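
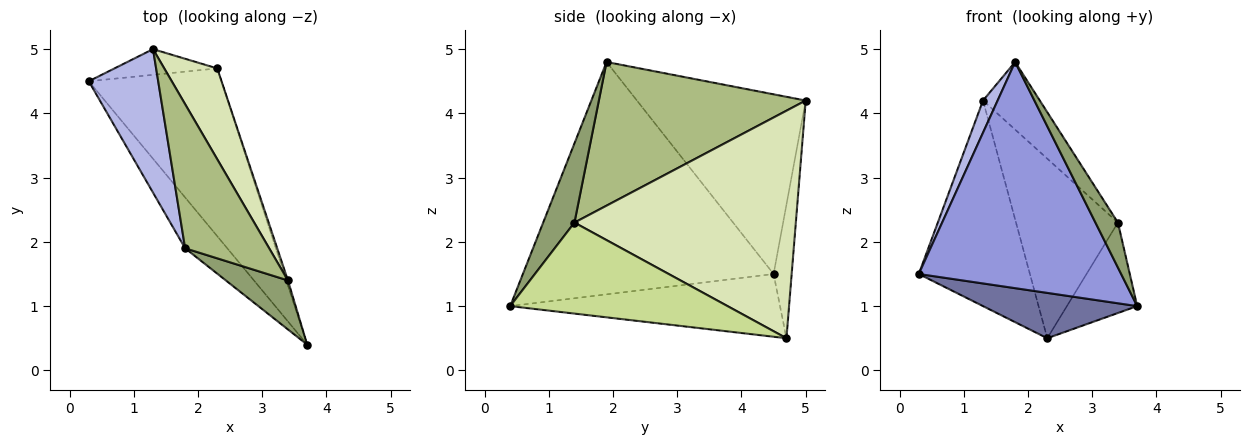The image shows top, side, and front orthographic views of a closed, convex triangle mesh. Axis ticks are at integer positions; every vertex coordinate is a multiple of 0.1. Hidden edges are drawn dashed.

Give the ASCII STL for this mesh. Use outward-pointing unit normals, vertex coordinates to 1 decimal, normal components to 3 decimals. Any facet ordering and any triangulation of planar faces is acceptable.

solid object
 facet normal -0.415 -0.237 -0.878
  outer loop
   vertex 2.3 4.7 0.5
   vertex 3.7 0.4 1.0
   vertex 0.3 4.5 1.5
  endloop
 endfacet
 facet normal -0.159 0.980 -0.122
  outer loop
   vertex 1.3 5.0 4.2
   vertex 2.3 4.7 0.5
   vertex 0.3 4.5 1.5
  endloop
 endfacet
 facet normal -0.771 -0.622 -0.140
  outer loop
   vertex 1.8 1.9 4.8
   vertex 0.3 4.5 1.5
   vertex 3.7 0.4 1.0
  endloop
 endfacet
 facet normal -0.930 -0.080 0.359
  outer loop
   vertex 1.8 1.9 4.8
   vertex 1.3 5.0 4.2
   vertex 0.3 4.5 1.5
  endloop
 endfacet
 facet normal 0.685 -0.492 0.537
  outer loop
   vertex 3.4 1.4 2.3
   vertex 1.8 1.9 4.8
   vertex 3.7 0.4 1.0
  endloop
 endfacet
 facet normal 0.840 0.231 0.491
  outer loop
   vertex 3.4 1.4 2.3
   vertex 1.3 5.0 4.2
   vertex 1.8 1.9 4.8
  endloop
 endfacet
 facet normal 0.951 0.308 -0.017
  outer loop
   vertex 3.4 1.4 2.3
   vertex 3.7 0.4 1.0
   vertex 2.3 4.7 0.5
  endloop
 endfacet
 facet normal 0.889 0.409 0.207
  outer loop
   vertex 3.4 1.4 2.3
   vertex 2.3 4.7 0.5
   vertex 1.3 5.0 4.2
  endloop
 endfacet
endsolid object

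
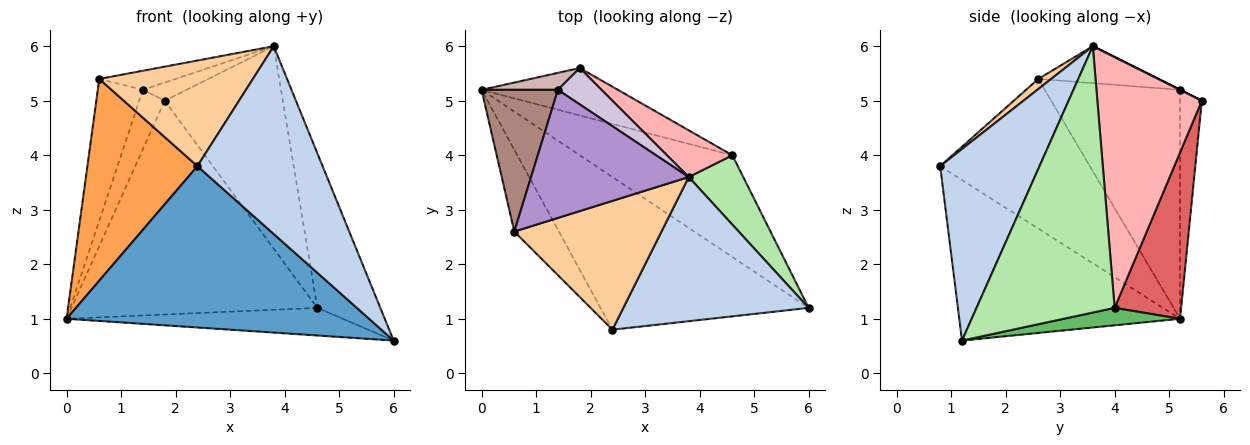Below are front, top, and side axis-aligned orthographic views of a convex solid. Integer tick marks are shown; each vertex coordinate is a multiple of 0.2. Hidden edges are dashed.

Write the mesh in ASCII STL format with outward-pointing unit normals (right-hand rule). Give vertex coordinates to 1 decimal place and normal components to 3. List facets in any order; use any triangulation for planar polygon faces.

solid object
 facet normal -0.468 -0.642 -0.607
  outer loop
   vertex 2.4 0.8 3.8
   vertex 0.0 5.2 1.0
   vertex 6.0 1.2 0.6
  endloop
 endfacet
 facet normal 0.533 -0.671 0.515
  outer loop
   vertex 3.8 3.6 6.0
   vertex 2.4 0.8 3.8
   vertex 6.0 1.2 0.6
  endloop
 endfacet
 facet normal -0.783 -0.576 -0.233
  outer loop
   vertex 0.6 2.6 5.4
   vertex 0.0 5.2 1.0
   vertex 2.4 0.8 3.8
  endloop
 endfacet
 facet normal 0.053 -0.633 0.772
  outer loop
   vertex 0.6 2.6 5.4
   vertex 2.4 0.8 3.8
   vertex 3.8 3.6 6.0
  endloop
 endfacet
 facet normal 0.110 0.260 -0.959
  outer loop
   vertex 4.6 4.0 1.2
   vertex 6.0 1.2 0.6
   vertex 0.0 5.2 1.0
  endloop
 endfacet
 facet normal 0.894 0.408 0.183
  outer loop
   vertex 4.6 4.0 1.2
   vertex 3.8 3.6 6.0
   vertex 6.0 1.2 0.6
  endloop
 endfacet
 facet normal 0.255 0.944 -0.209
  outer loop
   vertex 1.8 5.6 5.0
   vertex 4.6 4.0 1.2
   vertex 0.0 5.2 1.0
  endloop
 endfacet
 facet normal 0.653 0.738 0.170
  outer loop
   vertex 1.8 5.6 5.0
   vertex 3.8 3.6 6.0
   vertex 4.6 4.0 1.2
  endloop
 endfacet
 facet normal -0.226 0.144 0.964
  outer loop
   vertex 1.4 5.2 5.2
   vertex 0.6 2.6 5.4
   vertex 3.8 3.6 6.0
  endloop
 endfacet
 facet normal 0.000 0.447 0.894
  outer loop
   vertex 1.4 5.2 5.2
   vertex 3.8 3.6 6.0
   vertex 1.8 5.6 5.0
  endloop
 endfacet
 facet normal -0.905 0.302 0.302
  outer loop
   vertex 1.4 5.2 5.2
   vertex 0.0 5.2 1.0
   vertex 0.6 2.6 5.4
  endloop
 endfacet
 facet normal -0.636 0.742 0.212
  outer loop
   vertex 1.4 5.2 5.2
   vertex 1.8 5.6 5.0
   vertex 0.0 5.2 1.0
  endloop
 endfacet
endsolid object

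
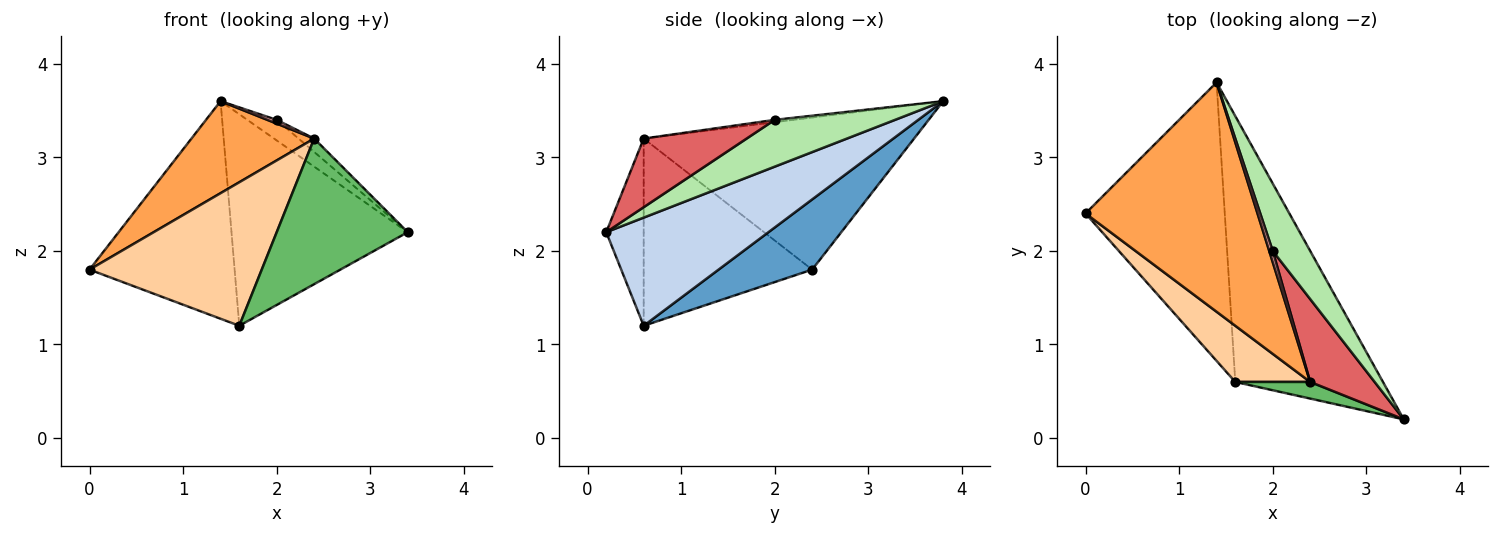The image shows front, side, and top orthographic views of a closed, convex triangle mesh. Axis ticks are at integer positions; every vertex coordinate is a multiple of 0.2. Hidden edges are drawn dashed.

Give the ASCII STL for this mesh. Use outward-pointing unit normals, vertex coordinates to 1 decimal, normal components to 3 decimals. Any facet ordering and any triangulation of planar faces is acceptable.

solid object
 facet normal 0.369 0.572 -0.732
  outer loop
   vertex 1.6 0.6 1.2
   vertex 0.0 2.4 1.8
   vertex 1.4 3.8 3.6
  endloop
 endfacet
 facet normal 0.497 0.540 -0.679
  outer loop
   vertex 1.6 0.6 1.2
   vertex 1.4 3.8 3.6
   vertex 3.4 0.2 2.2
  endloop
 endfacet
 facet normal -0.634 -0.288 0.717
  outer loop
   vertex 2.4 0.6 3.2
   vertex 1.4 3.8 3.6
   vertex 0.0 2.4 1.8
  endloop
 endfacet
 facet normal -0.673 -0.688 0.269
  outer loop
   vertex 2.4 0.6 3.2
   vertex 0.0 2.4 1.8
   vertex 1.6 0.6 1.2
  endloop
 endfacet
 facet normal -0.273 -0.956 0.109
  outer loop
   vertex 2.4 0.6 3.2
   vertex 1.6 0.6 1.2
   vertex 3.4 0.2 2.2
  endloop
 endfacet
 facet normal 0.767 0.187 0.614
  outer loop
   vertex 2.0 2.0 3.4
   vertex 3.4 0.2 2.2
   vertex 1.4 3.8 3.6
  endloop
 endfacet
 facet normal 0.724 0.110 0.681
  outer loop
   vertex 2.0 2.0 3.4
   vertex 2.4 0.6 3.2
   vertex 3.4 0.2 2.2
  endloop
 endfacet
 facet normal -0.535 -0.267 0.802
  outer loop
   vertex 2.0 2.0 3.4
   vertex 1.4 3.8 3.6
   vertex 2.4 0.6 3.2
  endloop
 endfacet
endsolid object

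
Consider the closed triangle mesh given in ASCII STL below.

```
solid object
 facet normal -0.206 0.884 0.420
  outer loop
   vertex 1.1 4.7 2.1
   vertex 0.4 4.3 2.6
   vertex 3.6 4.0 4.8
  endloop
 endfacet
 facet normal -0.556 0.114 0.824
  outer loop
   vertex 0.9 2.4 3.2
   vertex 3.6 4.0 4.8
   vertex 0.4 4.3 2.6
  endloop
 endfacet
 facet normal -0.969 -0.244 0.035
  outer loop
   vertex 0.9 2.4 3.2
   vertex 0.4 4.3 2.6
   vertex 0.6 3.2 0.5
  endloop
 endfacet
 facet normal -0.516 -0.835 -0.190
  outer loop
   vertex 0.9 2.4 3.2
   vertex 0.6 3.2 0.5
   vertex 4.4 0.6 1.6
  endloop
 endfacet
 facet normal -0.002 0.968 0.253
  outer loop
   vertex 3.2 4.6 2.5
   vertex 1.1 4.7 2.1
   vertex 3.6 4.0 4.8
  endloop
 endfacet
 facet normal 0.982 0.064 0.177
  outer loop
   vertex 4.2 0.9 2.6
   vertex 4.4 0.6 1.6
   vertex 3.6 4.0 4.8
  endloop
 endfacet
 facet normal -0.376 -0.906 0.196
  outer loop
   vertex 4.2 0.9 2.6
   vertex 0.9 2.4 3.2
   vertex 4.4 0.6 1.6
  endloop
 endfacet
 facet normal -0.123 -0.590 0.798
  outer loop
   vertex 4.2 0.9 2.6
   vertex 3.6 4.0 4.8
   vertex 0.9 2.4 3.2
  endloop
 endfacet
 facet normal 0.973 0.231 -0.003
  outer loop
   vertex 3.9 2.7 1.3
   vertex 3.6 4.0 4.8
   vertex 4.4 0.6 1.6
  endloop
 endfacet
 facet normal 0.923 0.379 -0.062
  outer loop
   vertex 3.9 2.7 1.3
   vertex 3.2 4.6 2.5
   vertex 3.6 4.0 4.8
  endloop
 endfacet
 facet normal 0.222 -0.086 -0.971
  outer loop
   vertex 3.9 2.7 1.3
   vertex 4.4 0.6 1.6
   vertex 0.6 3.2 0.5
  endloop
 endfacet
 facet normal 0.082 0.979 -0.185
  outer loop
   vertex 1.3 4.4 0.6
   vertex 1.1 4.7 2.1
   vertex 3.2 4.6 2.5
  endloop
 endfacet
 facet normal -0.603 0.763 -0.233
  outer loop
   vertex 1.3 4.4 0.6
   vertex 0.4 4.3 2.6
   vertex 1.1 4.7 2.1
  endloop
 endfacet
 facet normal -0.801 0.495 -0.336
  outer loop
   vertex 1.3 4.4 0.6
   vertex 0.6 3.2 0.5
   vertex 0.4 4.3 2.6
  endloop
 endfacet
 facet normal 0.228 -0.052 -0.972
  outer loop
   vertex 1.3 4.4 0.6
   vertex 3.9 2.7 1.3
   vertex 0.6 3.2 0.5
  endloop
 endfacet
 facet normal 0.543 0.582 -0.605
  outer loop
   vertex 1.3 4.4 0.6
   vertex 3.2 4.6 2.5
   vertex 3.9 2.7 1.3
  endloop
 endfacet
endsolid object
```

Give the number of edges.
24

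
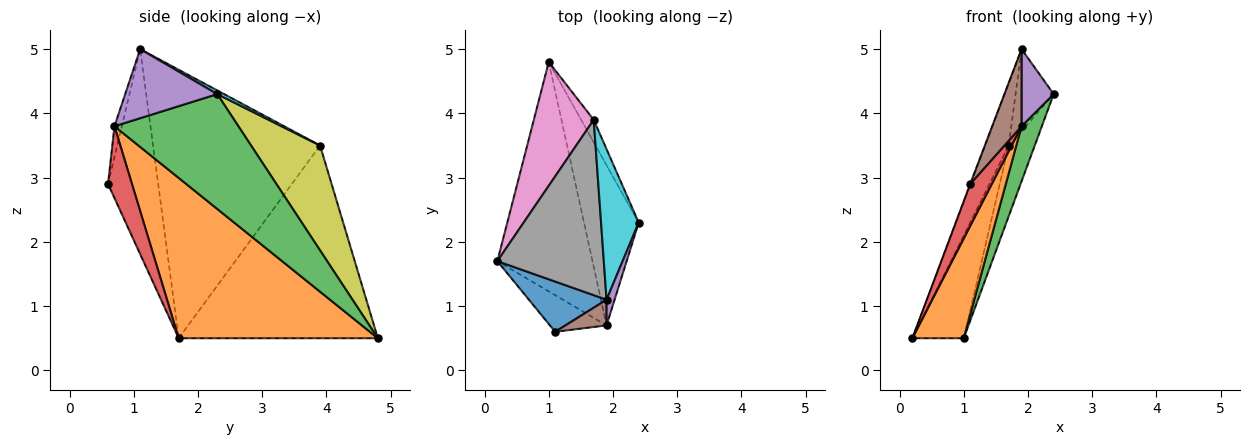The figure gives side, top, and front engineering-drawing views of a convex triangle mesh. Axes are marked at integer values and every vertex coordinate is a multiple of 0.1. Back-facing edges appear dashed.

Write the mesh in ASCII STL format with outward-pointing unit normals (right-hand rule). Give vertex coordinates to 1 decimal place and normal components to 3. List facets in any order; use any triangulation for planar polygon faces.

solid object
 facet normal -0.935 0.008 0.354
  outer loop
   vertex 1.1 0.6 2.9
   vertex 1.9 1.1 5.0
   vertex 0.2 1.7 0.5
  endloop
 endfacet
 facet normal 0.840 -0.217 -0.498
  outer loop
   vertex 1.9 0.7 3.8
   vertex 0.2 1.7 0.5
   vertex 1.0 4.8 0.5
  endloop
 endfacet
 facet normal 0.893 -0.146 -0.425
  outer loop
   vertex 1.9 0.7 3.8
   vertex 1.0 4.8 0.5
   vertex 2.4 2.3 4.3
  endloop
 endfacet
 facet normal 0.641 -0.578 -0.505
  outer loop
   vertex 1.9 0.7 3.8
   vertex 1.1 0.6 2.9
   vertex 0.2 1.7 0.5
  endloop
 endfacet
 facet normal 0.939 -0.327 0.109
  outer loop
   vertex 1.9 0.7 3.8
   vertex 2.4 2.3 4.3
   vertex 1.9 1.1 5.0
  endloop
 endfacet
 facet normal -0.231 -0.923 0.308
  outer loop
   vertex 1.9 0.7 3.8
   vertex 1.9 1.1 5.0
   vertex 1.1 0.6 2.9
  endloop
 endfacet
 facet normal -0.927 0.239 0.288
  outer loop
   vertex 1.7 3.9 3.5
   vertex 1.0 4.8 0.5
   vertex 0.2 1.7 0.5
  endloop
 endfacet
 facet normal -0.922 0.130 0.366
  outer loop
   vertex 1.7 3.9 3.5
   vertex 0.2 1.7 0.5
   vertex 1.9 1.1 5.0
  endloop
 endfacet
 facet normal 0.930 0.351 -0.112
  outer loop
   vertex 1.7 3.9 3.5
   vertex 2.4 2.3 4.3
   vertex 1.0 4.8 0.5
  endloop
 endfacet
 facet normal 0.085 0.475 0.876
  outer loop
   vertex 1.7 3.9 3.5
   vertex 1.9 1.1 5.0
   vertex 2.4 2.3 4.3
  endloop
 endfacet
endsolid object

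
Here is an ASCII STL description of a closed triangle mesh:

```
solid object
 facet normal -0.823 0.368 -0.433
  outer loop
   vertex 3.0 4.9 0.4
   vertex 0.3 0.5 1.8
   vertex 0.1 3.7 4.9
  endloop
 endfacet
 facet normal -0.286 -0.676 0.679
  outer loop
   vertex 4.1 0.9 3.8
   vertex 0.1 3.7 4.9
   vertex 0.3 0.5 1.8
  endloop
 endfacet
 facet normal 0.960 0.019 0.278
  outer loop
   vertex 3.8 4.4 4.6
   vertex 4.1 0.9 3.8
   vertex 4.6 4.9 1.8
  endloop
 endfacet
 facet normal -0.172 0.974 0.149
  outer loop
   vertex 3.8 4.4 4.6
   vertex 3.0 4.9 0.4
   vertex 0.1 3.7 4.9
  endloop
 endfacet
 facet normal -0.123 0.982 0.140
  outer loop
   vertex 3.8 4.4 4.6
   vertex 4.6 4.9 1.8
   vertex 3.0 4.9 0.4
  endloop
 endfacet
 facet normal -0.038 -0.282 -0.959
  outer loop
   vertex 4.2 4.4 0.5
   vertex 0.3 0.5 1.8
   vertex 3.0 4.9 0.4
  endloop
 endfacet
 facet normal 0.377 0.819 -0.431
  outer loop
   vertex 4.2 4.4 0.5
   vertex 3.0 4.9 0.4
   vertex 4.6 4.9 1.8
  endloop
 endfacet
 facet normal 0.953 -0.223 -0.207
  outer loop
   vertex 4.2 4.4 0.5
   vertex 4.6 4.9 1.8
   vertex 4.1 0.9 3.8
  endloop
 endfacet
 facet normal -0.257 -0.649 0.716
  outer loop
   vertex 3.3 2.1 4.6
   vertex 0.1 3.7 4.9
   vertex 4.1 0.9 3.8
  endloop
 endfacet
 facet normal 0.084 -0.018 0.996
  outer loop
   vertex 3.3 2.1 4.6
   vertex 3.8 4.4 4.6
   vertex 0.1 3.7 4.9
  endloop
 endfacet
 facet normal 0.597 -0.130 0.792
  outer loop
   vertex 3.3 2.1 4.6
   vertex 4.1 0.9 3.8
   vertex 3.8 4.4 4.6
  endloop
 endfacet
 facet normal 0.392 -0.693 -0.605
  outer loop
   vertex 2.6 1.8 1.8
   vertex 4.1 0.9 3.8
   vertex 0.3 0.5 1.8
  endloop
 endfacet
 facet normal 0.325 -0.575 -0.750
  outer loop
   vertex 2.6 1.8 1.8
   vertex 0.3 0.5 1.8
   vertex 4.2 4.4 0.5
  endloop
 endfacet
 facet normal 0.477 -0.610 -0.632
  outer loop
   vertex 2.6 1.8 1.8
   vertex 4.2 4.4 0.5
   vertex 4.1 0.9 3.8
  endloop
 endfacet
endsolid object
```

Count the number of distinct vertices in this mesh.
9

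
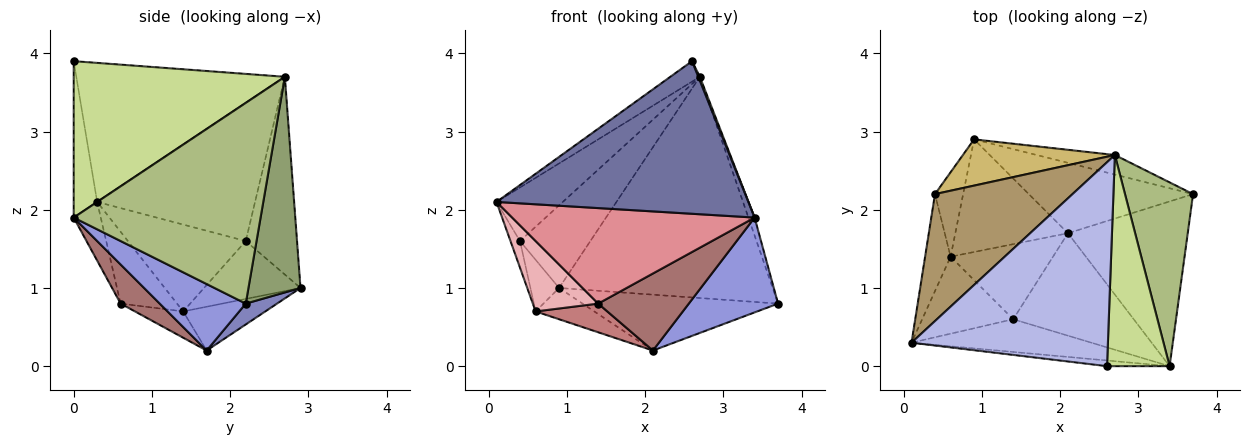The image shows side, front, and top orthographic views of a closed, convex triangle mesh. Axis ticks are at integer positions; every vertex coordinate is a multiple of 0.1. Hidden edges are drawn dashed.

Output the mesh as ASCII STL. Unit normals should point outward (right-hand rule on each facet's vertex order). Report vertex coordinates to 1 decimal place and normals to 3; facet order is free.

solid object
 facet normal -0.093 -0.995 -0.037
  outer loop
   vertex 3.4 0.0 1.9
   vertex 2.6 0.0 3.9
   vertex 0.1 0.3 2.1
  endloop
 endfacet
 facet normal 0.099 0.619 -0.779
  outer loop
   vertex 2.1 1.7 0.2
   vertex 0.9 2.9 1.0
   vertex 3.7 2.2 0.8
  endloop
 endfacet
 facet normal 0.433 -0.450 -0.781
  outer loop
   vertex 2.1 1.7 0.2
   vertex 3.7 2.2 0.8
   vertex 3.4 0.0 1.9
  endloop
 endfacet
 facet normal -0.576 0.082 0.813
  outer loop
   vertex 2.7 2.7 3.7
   vertex 0.1 0.3 2.1
   vertex 2.6 0.0 3.9
  endloop
 endfacet
 facet normal 0.236 0.968 -0.086
  outer loop
   vertex 2.7 2.7 3.7
   vertex 3.7 2.2 0.8
   vertex 0.9 2.9 1.0
  endloop
 endfacet
 facet normal 0.947 0.031 0.321
  outer loop
   vertex 2.7 2.7 3.7
   vertex 3.4 0.0 1.9
   vertex 3.7 2.2 0.8
  endloop
 endfacet
 facet normal 0.928 -0.007 0.371
  outer loop
   vertex 2.7 2.7 3.7
   vertex 2.6 0.0 3.9
   vertex 3.4 0.0 1.9
  endloop
 endfacet
 facet normal -0.351 0.251 -0.902
  outer loop
   vertex 0.6 1.4 0.7
   vertex 0.9 2.9 1.0
   vertex 2.1 1.7 0.2
  endloop
 endfacet
 facet normal -0.679 0.285 0.676
  outer loop
   vertex 0.4 2.2 1.6
   vertex 0.1 0.3 2.1
   vertex 2.7 2.7 3.7
  endloop
 endfacet
 facet normal -0.536 0.736 0.412
  outer loop
   vertex 0.4 2.2 1.6
   vertex 2.7 2.7 3.7
   vertex 0.9 2.9 1.0
  endloop
 endfacet
 facet normal -0.957 0.077 -0.281
  outer loop
   vertex 0.4 2.2 1.6
   vertex 0.6 1.4 0.7
   vertex 0.1 0.3 2.1
  endloop
 endfacet
 facet normal -0.869 0.258 -0.423
  outer loop
   vertex 0.4 2.2 1.6
   vertex 0.9 2.9 1.0
   vertex 0.6 1.4 0.7
  endloop
 endfacet
 facet normal 0.251 -0.582 -0.774
  outer loop
   vertex 1.4 0.6 0.8
   vertex 2.1 1.7 0.2
   vertex 3.4 0.0 1.9
  endloop
 endfacet
 facet normal -0.233 -0.347 -0.908
  outer loop
   vertex 1.4 0.6 0.8
   vertex 0.6 1.4 0.7
   vertex 2.1 1.7 0.2
  endloop
 endfacet
 facet normal -0.105 -0.941 -0.322
  outer loop
   vertex 1.4 0.6 0.8
   vertex 3.4 0.0 1.9
   vertex 0.1 0.3 2.1
  endloop
 endfacet
 facet normal -0.503 -0.583 -0.638
  outer loop
   vertex 1.4 0.6 0.8
   vertex 0.1 0.3 2.1
   vertex 0.6 1.4 0.7
  endloop
 endfacet
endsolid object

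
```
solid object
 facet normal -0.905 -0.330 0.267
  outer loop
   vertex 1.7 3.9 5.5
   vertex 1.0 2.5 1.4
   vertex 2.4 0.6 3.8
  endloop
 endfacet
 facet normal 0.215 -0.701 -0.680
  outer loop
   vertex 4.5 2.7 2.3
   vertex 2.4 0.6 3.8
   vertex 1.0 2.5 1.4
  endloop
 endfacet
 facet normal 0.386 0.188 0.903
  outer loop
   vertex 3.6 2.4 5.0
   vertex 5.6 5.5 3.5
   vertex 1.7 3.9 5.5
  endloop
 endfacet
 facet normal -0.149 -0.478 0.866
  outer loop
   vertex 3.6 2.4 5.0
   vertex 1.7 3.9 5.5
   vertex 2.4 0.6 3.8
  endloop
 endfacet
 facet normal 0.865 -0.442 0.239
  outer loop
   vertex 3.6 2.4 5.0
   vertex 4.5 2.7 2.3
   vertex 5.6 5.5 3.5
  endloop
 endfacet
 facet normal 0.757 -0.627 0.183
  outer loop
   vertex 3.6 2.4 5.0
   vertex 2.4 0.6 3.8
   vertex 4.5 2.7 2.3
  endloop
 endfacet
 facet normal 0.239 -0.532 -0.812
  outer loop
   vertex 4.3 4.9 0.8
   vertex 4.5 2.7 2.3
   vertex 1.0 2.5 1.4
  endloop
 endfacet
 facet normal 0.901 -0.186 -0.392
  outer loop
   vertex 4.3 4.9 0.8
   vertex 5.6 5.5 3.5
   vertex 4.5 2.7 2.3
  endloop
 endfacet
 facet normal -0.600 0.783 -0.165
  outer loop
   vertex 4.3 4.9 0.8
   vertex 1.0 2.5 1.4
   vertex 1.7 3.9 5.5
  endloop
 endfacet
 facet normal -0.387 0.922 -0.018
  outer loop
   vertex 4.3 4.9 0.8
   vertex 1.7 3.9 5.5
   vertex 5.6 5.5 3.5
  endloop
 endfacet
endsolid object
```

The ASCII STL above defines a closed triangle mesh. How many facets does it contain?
10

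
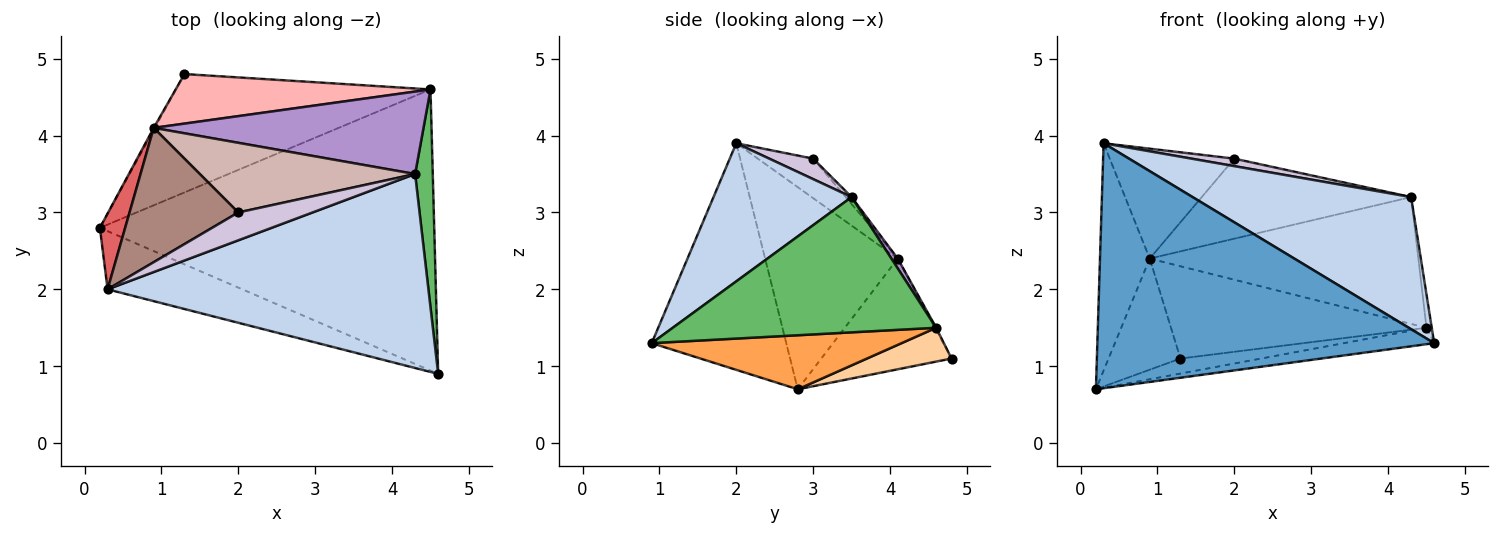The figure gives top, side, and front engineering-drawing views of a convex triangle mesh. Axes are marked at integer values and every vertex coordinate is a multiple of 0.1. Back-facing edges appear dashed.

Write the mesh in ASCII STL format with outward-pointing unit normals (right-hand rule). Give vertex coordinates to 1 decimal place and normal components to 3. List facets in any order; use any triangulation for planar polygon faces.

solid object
 facet normal -0.362 -0.907 -0.215
  outer loop
   vertex 0.3 2.0 3.9
   vertex 0.2 2.8 0.7
   vertex 4.6 0.9 1.3
  endloop
 endfacet
 facet normal 0.335 -0.530 0.779
  outer loop
   vertex 4.3 3.5 3.2
   vertex 0.3 2.0 3.9
   vertex 4.6 0.9 1.3
  endloop
 endfacet
 facet normal 0.159 0.058 -0.986
  outer loop
   vertex 4.5 4.6 1.5
   vertex 4.6 0.9 1.3
   vertex 0.2 2.8 0.7
  endloop
 endfacet
 facet normal 0.131 0.125 -0.984
  outer loop
   vertex 4.5 4.6 1.5
   vertex 0.2 2.8 0.7
   vertex 1.3 4.8 1.1
  endloop
 endfacet
 facet normal 0.991 0.020 0.129
  outer loop
   vertex 4.5 4.6 1.5
   vertex 4.3 3.5 3.2
   vertex 4.6 0.9 1.3
  endloop
 endfacet
 facet normal -0.875 0.483 -0.009
  outer loop
   vertex 0.9 4.1 2.4
   vertex 1.3 4.8 1.1
   vertex 0.2 2.8 0.7
  endloop
 endfacet
 facet normal -0.930 0.349 0.116
  outer loop
   vertex 0.9 4.1 2.4
   vertex 0.2 2.8 0.7
   vertex 0.3 2.0 3.9
  endloop
 endfacet
 facet normal -0.004 0.881 0.473
  outer loop
   vertex 0.9 4.1 2.4
   vertex 4.5 4.6 1.5
   vertex 1.3 4.8 1.1
  endloop
 endfacet
 facet normal 0.020 0.838 0.545
  outer loop
   vertex 0.9 4.1 2.4
   vertex 4.3 3.5 3.2
   vertex 4.5 4.6 1.5
  endloop
 endfacet
 facet normal 0.257 -0.251 0.933
  outer loop
   vertex 2.0 3.0 3.7
   vertex 0.3 2.0 3.9
   vertex 4.3 3.5 3.2
  endloop
 endfacet
 facet normal -0.271 0.610 0.745
  outer loop
   vertex 2.0 3.0 3.7
   vertex 0.9 4.1 2.4
   vertex 0.3 2.0 3.9
  endloop
 endfacet
 facet normal -0.021 0.754 0.656
  outer loop
   vertex 2.0 3.0 3.7
   vertex 4.3 3.5 3.2
   vertex 0.9 4.1 2.4
  endloop
 endfacet
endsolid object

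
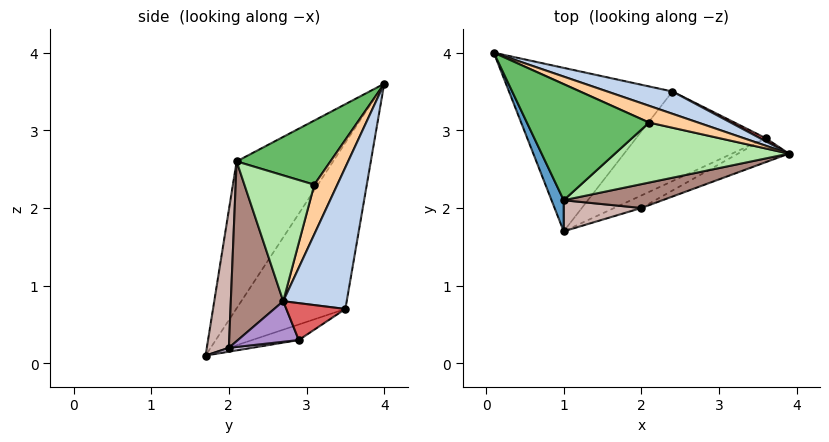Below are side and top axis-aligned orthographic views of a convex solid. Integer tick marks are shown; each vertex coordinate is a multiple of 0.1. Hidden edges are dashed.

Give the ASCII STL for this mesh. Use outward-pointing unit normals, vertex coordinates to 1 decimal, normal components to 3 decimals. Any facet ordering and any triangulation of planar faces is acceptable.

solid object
 facet normal -0.886 -0.458 0.073
  outer loop
   vertex 1.0 2.1 2.6
   vertex 0.1 4.0 3.6
   vertex 1.0 1.7 0.1
  endloop
 endfacet
 facet normal 0.450 0.869 0.207
  outer loop
   vertex 2.4 3.5 0.7
   vertex 0.1 4.0 3.6
   vertex 3.9 2.7 0.8
  endloop
 endfacet
 facet normal -0.560 0.619 -0.551
  outer loop
   vertex 2.4 3.5 0.7
   vertex 1.0 1.7 0.1
   vertex 0.1 4.0 3.6
  endloop
 endfacet
 facet normal 0.619 0.492 0.612
  outer loop
   vertex 2.1 3.1 2.3
   vertex 3.9 2.7 0.8
   vertex 0.1 4.0 3.6
  endloop
 endfacet
 facet normal 0.451 -0.239 0.860
  outer loop
   vertex 2.1 3.1 2.3
   vertex 0.1 4.0 3.6
   vertex 1.0 2.1 2.6
  endloop
 endfacet
 facet normal 0.544 -0.373 0.752
  outer loop
   vertex 2.1 3.1 2.3
   vertex 1.0 2.1 2.6
   vertex 3.9 2.7 0.8
  endloop
 endfacet
 facet normal 0.465 0.882 0.073
  outer loop
   vertex 3.6 2.9 0.3
   vertex 2.4 3.5 0.7
   vertex 3.9 2.7 0.8
  endloop
 endfacet
 facet normal -0.110 0.390 -0.914
  outer loop
   vertex 3.6 2.9 0.3
   vertex 1.0 1.7 0.1
   vertex 2.4 3.5 0.7
  endloop
 endfacet
 facet normal 0.436 -0.714 -0.547
  outer loop
   vertex 2.0 2.0 0.2
   vertex 3.6 2.9 0.3
   vertex 3.9 2.7 0.8
  endloop
 endfacet
 facet normal 0.140 -0.140 -0.980
  outer loop
   vertex 2.0 2.0 0.2
   vertex 1.0 1.7 0.1
   vertex 3.6 2.9 0.3
  endloop
 endfacet
 facet normal 0.296 -0.941 0.162
  outer loop
   vertex 2.0 2.0 0.2
   vertex 3.9 2.7 0.8
   vertex 1.0 2.1 2.6
  endloop
 endfacet
 facet normal 0.270 -0.951 0.152
  outer loop
   vertex 2.0 2.0 0.2
   vertex 1.0 2.1 2.6
   vertex 1.0 1.7 0.1
  endloop
 endfacet
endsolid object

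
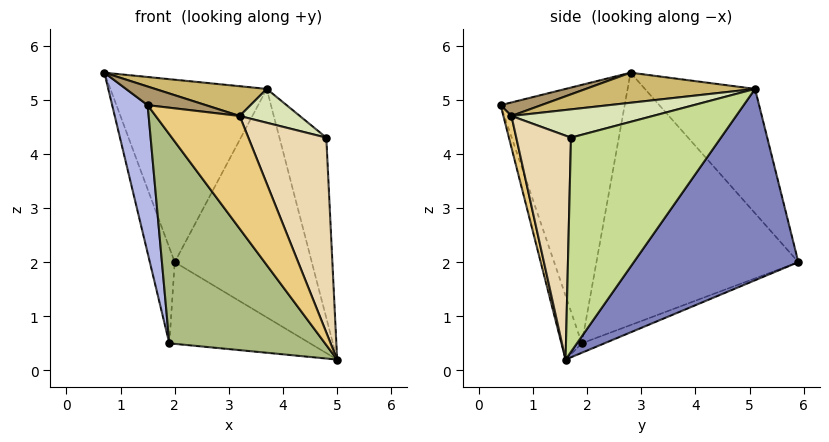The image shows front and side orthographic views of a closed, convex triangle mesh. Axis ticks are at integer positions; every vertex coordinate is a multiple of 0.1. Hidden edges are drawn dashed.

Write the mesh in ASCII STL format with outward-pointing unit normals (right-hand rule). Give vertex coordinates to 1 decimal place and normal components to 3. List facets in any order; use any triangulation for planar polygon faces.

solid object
 facet normal -0.513 0.728 0.455
  outer loop
   vertex 3.7 5.1 5.2
   vertex 2.0 5.9 2.0
   vertex 0.7 2.8 5.5
  endloop
 endfacet
 facet normal 0.746 0.621 -0.241
  outer loop
   vertex 3.7 5.1 5.2
   vertex 5.0 1.6 0.2
   vertex 2.0 5.9 2.0
  endloop
 endfacet
 facet normal -0.960 0.118 -0.252
  outer loop
   vertex 1.9 1.9 0.5
   vertex 0.7 2.8 5.5
   vertex 2.0 5.9 2.0
  endloop
 endfacet
 facet normal -0.946 -0.271 -0.178
  outer loop
   vertex 1.9 1.9 0.5
   vertex 1.5 0.4 4.9
   vertex 0.7 2.8 5.5
  endloop
 endfacet
 facet normal -0.056 0.352 -0.934
  outer loop
   vertex 1.9 1.9 0.5
   vertex 2.0 5.9 2.0
   vertex 5.0 1.6 0.2
  endloop
 endfacet
 facet normal -0.123 -0.936 -0.330
  outer loop
   vertex 1.9 1.9 0.5
   vertex 5.0 1.6 0.2
   vertex 1.5 0.4 4.9
  endloop
 endfacet
 facet normal 0.954 0.298 0.039
  outer loop
   vertex 4.8 1.7 4.3
   vertex 5.0 1.6 0.2
   vertex 3.7 5.1 5.2
  endloop
 endfacet
 facet normal 0.330 -0.140 0.934
  outer loop
   vertex 3.2 0.6 4.7
   vertex 4.8 1.7 4.3
   vertex 3.7 5.1 5.2
  endloop
 endfacet
 facet normal 0.137 -0.197 0.971
  outer loop
   vertex 3.2 0.6 4.7
   vertex 0.7 2.8 5.5
   vertex 1.5 0.4 4.9
  endloop
 endfacet
 facet normal 0.197 -0.130 0.972
  outer loop
   vertex 3.2 0.6 4.7
   vertex 3.7 5.1 5.2
   vertex 0.7 2.8 5.5
  endloop
 endfacet
 facet normal 0.094 -0.979 -0.180
  outer loop
   vertex 3.2 0.6 4.7
   vertex 1.5 0.4 4.9
   vertex 5.0 1.6 0.2
  endloop
 endfacet
 facet normal 0.574 -0.817 0.048
  outer loop
   vertex 3.2 0.6 4.7
   vertex 5.0 1.6 0.2
   vertex 4.8 1.7 4.3
  endloop
 endfacet
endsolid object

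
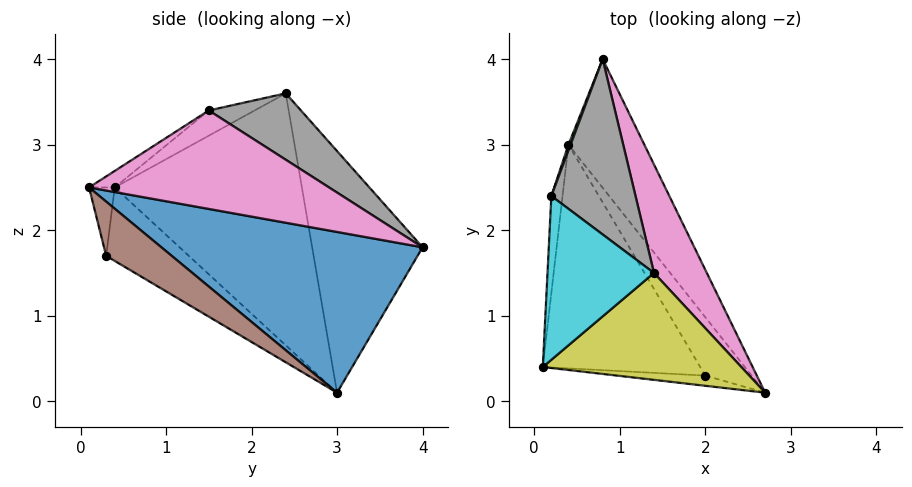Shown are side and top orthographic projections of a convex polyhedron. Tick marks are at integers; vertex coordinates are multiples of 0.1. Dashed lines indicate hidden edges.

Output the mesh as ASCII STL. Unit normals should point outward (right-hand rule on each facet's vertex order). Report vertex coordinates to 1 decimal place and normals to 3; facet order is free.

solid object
 facet normal 0.850 0.342 -0.401
  outer loop
   vertex 0.4 3.0 0.1
   vertex 0.8 4.0 1.8
   vertex 2.7 0.1 2.5
  endloop
 endfacet
 facet normal -0.996 0.074 -0.044
  outer loop
   vertex 0.2 2.4 3.6
   vertex 0.4 3.0 0.1
   vertex 0.1 0.4 2.5
  endloop
 endfacet
 facet normal -0.933 0.359 0.008
  outer loop
   vertex 0.2 2.4 3.6
   vertex 0.8 4.0 1.8
   vertex 0.4 3.0 0.1
  endloop
 endfacet
 facet normal -0.113 -0.983 -0.146
  outer loop
   vertex 2.0 0.3 1.7
   vertex 2.7 0.1 2.5
   vertex 0.1 0.4 2.5
  endloop
 endfacet
 facet normal -0.332 -0.619 -0.712
  outer loop
   vertex 2.0 0.3 1.7
   vertex 0.1 0.4 2.5
   vertex 0.4 3.0 0.1
  endloop
 endfacet
 facet normal 0.759 0.066 -0.648
  outer loop
   vertex 2.0 0.3 1.7
   vertex 0.4 3.0 0.1
   vertex 2.7 0.1 2.5
  endloop
 endfacet
 facet normal 0.784 0.457 0.421
  outer loop
   vertex 1.4 1.5 3.4
   vertex 2.7 0.1 2.5
   vertex 0.8 4.0 1.8
  endloop
 endfacet
 facet normal 0.519 0.546 0.658
  outer loop
   vertex 1.4 1.5 3.4
   vertex 0.8 4.0 1.8
   vertex 0.2 2.4 3.6
  endloop
 endfacet
 facet normal -0.067 -0.583 0.810
  outer loop
   vertex 1.4 1.5 3.4
   vertex 0.1 0.4 2.5
   vertex 2.7 0.1 2.5
  endloop
 endfacet
 facet normal -0.204 -0.464 0.862
  outer loop
   vertex 1.4 1.5 3.4
   vertex 0.2 2.4 3.6
   vertex 0.1 0.4 2.5
  endloop
 endfacet
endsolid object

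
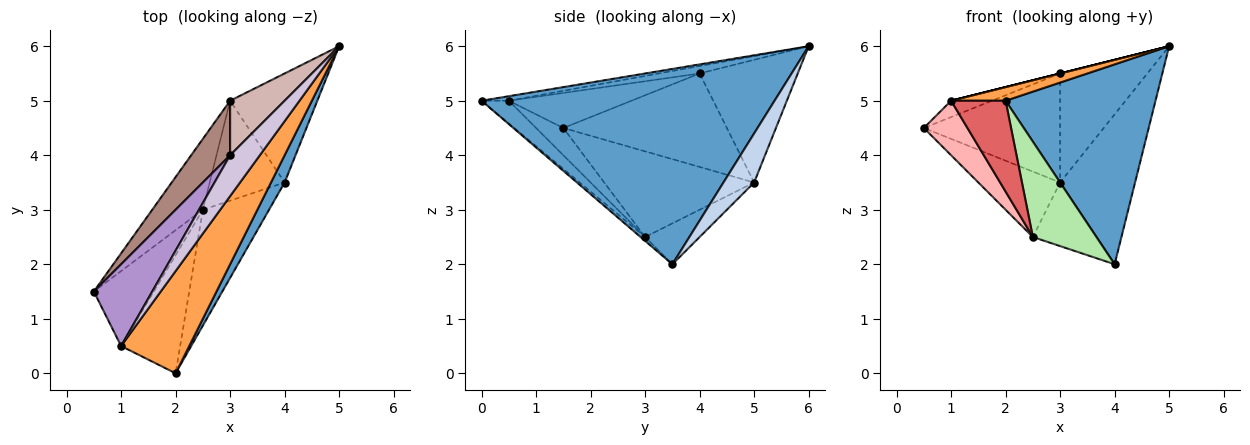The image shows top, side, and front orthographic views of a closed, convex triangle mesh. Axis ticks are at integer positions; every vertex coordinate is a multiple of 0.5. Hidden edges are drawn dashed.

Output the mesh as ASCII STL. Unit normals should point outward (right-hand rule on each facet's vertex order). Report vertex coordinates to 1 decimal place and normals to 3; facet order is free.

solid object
 facet normal 0.889 -0.455 0.062
  outer loop
   vertex 4.0 3.5 2.0
   vertex 5.0 6.0 6.0
   vertex 2.0 0.0 5.0
  endloop
 endfacet
 facet normal 0.314 0.768 -0.558
  outer loop
   vertex 3.0 5.0 3.5
   vertex 5.0 6.0 6.0
   vertex 4.0 3.5 2.0
  endloop
 endfacet
 facet normal -0.066 -0.132 0.989
  outer loop
   vertex 1.0 0.5 5.0
   vertex 2.0 0.0 5.0
   vertex 5.0 6.0 6.0
  endloop
 endfacet
 facet normal -0.779 0.425 -0.460
  outer loop
   vertex 2.5 3.0 2.5
   vertex 0.5 1.5 4.5
   vertex 3.0 5.0 3.5
  endloop
 endfacet
 facet normal -0.418 0.488 -0.766
  outer loop
   vertex 2.5 3.0 2.5
   vertex 3.0 5.0 3.5
   vertex 4.0 3.5 2.0
  endloop
 endfacet
 facet normal -0.045 -0.635 -0.771
  outer loop
   vertex 2.5 3.0 2.5
   vertex 4.0 3.5 2.0
   vertex 2.0 0.0 5.0
  endloop
 endfacet
 facet normal -0.292 -0.583 -0.758
  outer loop
   vertex 2.5 3.0 2.5
   vertex 2.0 0.0 5.0
   vertex 1.0 0.5 5.0
  endloop
 endfacet
 facet normal -0.345 -0.552 -0.759
  outer loop
   vertex 2.5 3.0 2.5
   vertex 1.0 0.5 5.0
   vertex 0.5 1.5 4.5
  endloop
 endfacet
 facet normal -0.507 0.169 0.845
  outer loop
   vertex 3.0 4.0 5.5
   vertex 0.5 1.5 4.5
   vertex 1.0 0.5 5.0
  endloop
 endfacet
 facet normal -0.243 0.000 0.970
  outer loop
   vertex 3.0 4.0 5.5
   vertex 1.0 0.5 5.0
   vertex 5.0 6.0 6.0
  endloop
 endfacet
 facet normal -0.732 0.610 0.305
  outer loop
   vertex 3.0 4.0 5.5
   vertex 3.0 5.0 3.5
   vertex 0.5 1.5 4.5
  endloop
 endfacet
 facet normal -0.709 0.630 0.315
  outer loop
   vertex 3.0 4.0 5.5
   vertex 5.0 6.0 6.0
   vertex 3.0 5.0 3.5
  endloop
 endfacet
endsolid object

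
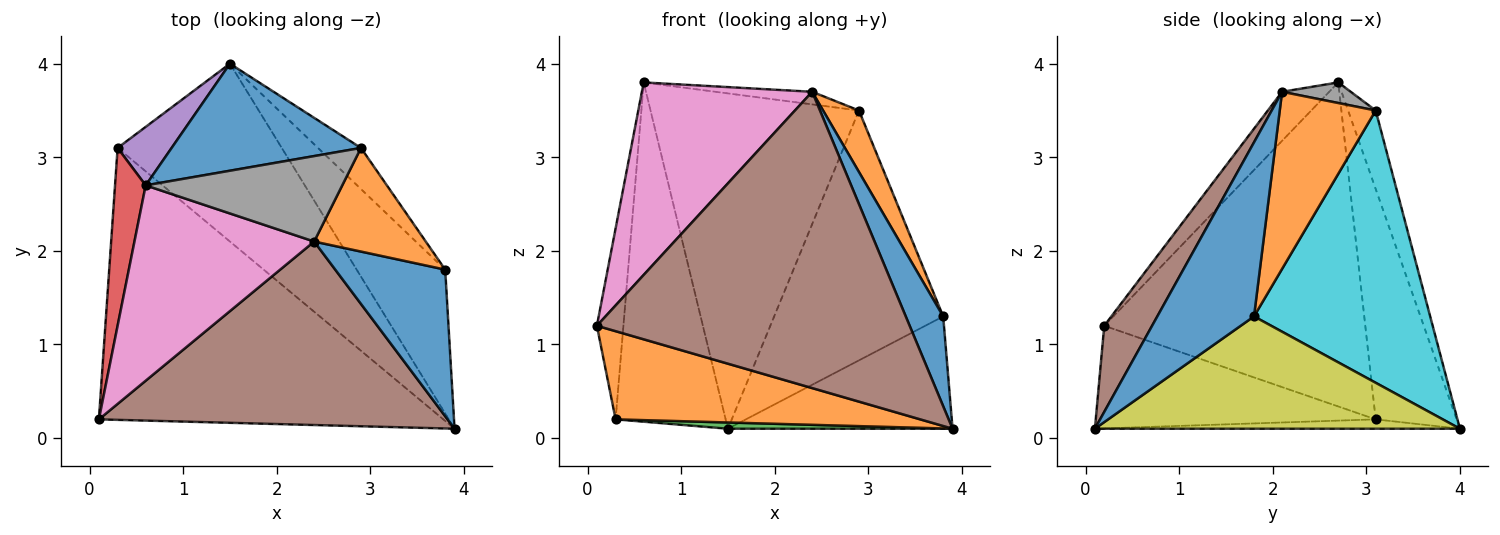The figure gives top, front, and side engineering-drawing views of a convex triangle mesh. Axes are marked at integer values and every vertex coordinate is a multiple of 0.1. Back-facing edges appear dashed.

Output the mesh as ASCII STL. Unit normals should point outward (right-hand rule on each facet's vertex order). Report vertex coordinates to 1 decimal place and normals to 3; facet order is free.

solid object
 facet normal -0.125 0.945 0.302
  outer loop
   vertex 2.9 3.1 3.5
   vertex 1.5 4.0 0.1
   vertex 0.6 2.7 3.8
  endloop
 endfacet
 facet normal -0.273 -0.297 -0.915
  outer loop
   vertex 0.3 3.1 0.2
   vertex 3.9 0.1 0.1
   vertex 0.1 0.2 1.2
  endloop
 endfacet
 facet normal -0.057 -0.035 -0.998
  outer loop
   vertex 0.3 3.1 0.2
   vertex 1.5 4.0 0.1
   vertex 3.9 0.1 0.1
  endloop
 endfacet
 facet normal -0.990 0.101 0.094
  outer loop
   vertex 0.3 3.1 0.2
   vertex 0.1 0.2 1.2
   vertex 0.6 2.7 3.8
  endloop
 endfacet
 facet normal -0.587 0.798 0.138
  outer loop
   vertex 0.3 3.1 0.2
   vertex 0.6 2.7 3.8
   vertex 1.5 4.0 0.1
  endloop
 endfacet
 facet normal 0.129 -0.843 0.522
  outer loop
   vertex 2.4 2.1 3.7
   vertex 0.1 0.2 1.2
   vertex 3.9 0.1 0.1
  endloop
 endfacet
 facet normal -0.191 -0.689 0.699
  outer loop
   vertex 2.4 2.1 3.7
   vertex 0.6 2.7 3.8
   vertex 0.1 0.2 1.2
  endloop
 endfacet
 facet normal 0.103 0.145 0.984
  outer loop
   vertex 2.4 2.1 3.7
   vertex 2.9 3.1 3.5
   vertex 0.6 2.7 3.8
  endloop
 endfacet
 facet normal 0.707 0.435 -0.557
  outer loop
   vertex 3.8 1.8 1.3
   vertex 3.9 0.1 0.1
   vertex 1.5 4.0 0.1
  endloop
 endfacet
 facet normal 0.717 0.688 -0.113
  outer loop
   vertex 3.8 1.8 1.3
   vertex 1.5 4.0 0.1
   vertex 2.9 3.1 3.5
  endloop
 endfacet
 facet normal 0.804 -0.311 0.508
  outer loop
   vertex 3.8 1.8 1.3
   vertex 2.4 2.1 3.7
   vertex 3.9 0.1 0.1
  endloop
 endfacet
 facet normal 0.807 -0.302 0.508
  outer loop
   vertex 3.8 1.8 1.3
   vertex 2.9 3.1 3.5
   vertex 2.4 2.1 3.7
  endloop
 endfacet
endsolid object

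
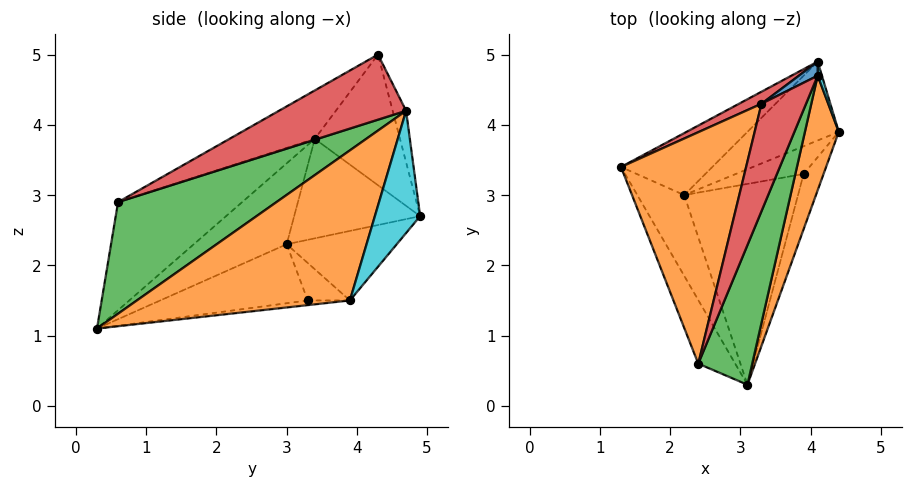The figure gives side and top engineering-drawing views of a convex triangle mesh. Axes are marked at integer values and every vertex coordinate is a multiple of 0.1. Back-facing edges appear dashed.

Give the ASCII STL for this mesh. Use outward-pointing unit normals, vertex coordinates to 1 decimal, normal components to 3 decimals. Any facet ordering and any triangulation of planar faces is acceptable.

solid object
 facet normal -0.914 -0.259 -0.312
  outer loop
   vertex 2.4 0.6 2.9
   vertex 1.3 3.4 3.8
   vertex 3.1 0.3 1.1
  endloop
 endfacet
 facet normal -0.330 -0.404 0.853
  outer loop
   vertex 2.4 0.6 2.9
   vertex 3.3 4.3 5.0
   vertex 1.3 3.4 3.8
  endloop
 endfacet
 facet normal -0.863 -0.065 -0.501
  outer loop
   vertex 2.2 3.0 2.3
   vertex 3.1 0.3 1.1
   vertex 1.3 3.4 3.8
  endloop
 endfacet
 facet normal -0.447 0.891 0.077
  outer loop
   vertex 4.1 4.9 2.7
   vertex 1.3 3.4 3.8
   vertex 3.3 4.3 5.0
  endloop
 endfacet
 facet normal -0.553 0.660 -0.508
  outer loop
   vertex 4.1 4.9 2.7
   vertex 2.2 3.0 2.3
   vertex 1.3 3.4 3.8
  endloop
 endfacet
 facet normal -0.479 0.612 -0.630
  outer loop
   vertex 4.1 4.9 2.7
   vertex 4.4 3.9 1.5
   vertex 2.2 3.0 2.3
  endloop
 endfacet
 facet normal -0.225 0.187 -0.956
  outer loop
   vertex 3.9 3.3 1.5
   vertex 4.4 3.9 1.5
   vertex 3.1 0.3 1.1
  endloop
 endfacet
 facet normal -0.448 0.373 -0.812
  outer loop
   vertex 3.9 3.3 1.5
   vertex 2.2 3.0 2.3
   vertex 4.4 3.9 1.5
  endloop
 endfacet
 facet normal -0.447 0.234 -0.863
  outer loop
   vertex 3.9 3.3 1.5
   vertex 3.1 0.3 1.1
   vertex 2.2 3.0 2.3
  endloop
 endfacet
 facet normal 0.968 0.250 0.033
  outer loop
   vertex 4.1 4.7 4.2
   vertex 4.4 3.9 1.5
   vertex 4.1 4.9 2.7
  endloop
 endfacet
 facet normal -0.342 0.932 0.124
  outer loop
   vertex 4.1 4.7 4.2
   vertex 4.1 4.9 2.7
   vertex 3.3 4.3 5.0
  endloop
 endfacet
 facet normal 0.913 -0.353 0.206
  outer loop
   vertex 4.1 4.7 4.2
   vertex 3.1 0.3 1.1
   vertex 4.4 3.9 1.5
  endloop
 endfacet
 facet normal 0.802 -0.455 0.388
  outer loop
   vertex 4.1 4.7 4.2
   vertex 2.4 0.6 2.9
   vertex 3.1 0.3 1.1
  endloop
 endfacet
 facet normal 0.732 -0.462 0.501
  outer loop
   vertex 4.1 4.7 4.2
   vertex 3.3 4.3 5.0
   vertex 2.4 0.6 2.9
  endloop
 endfacet
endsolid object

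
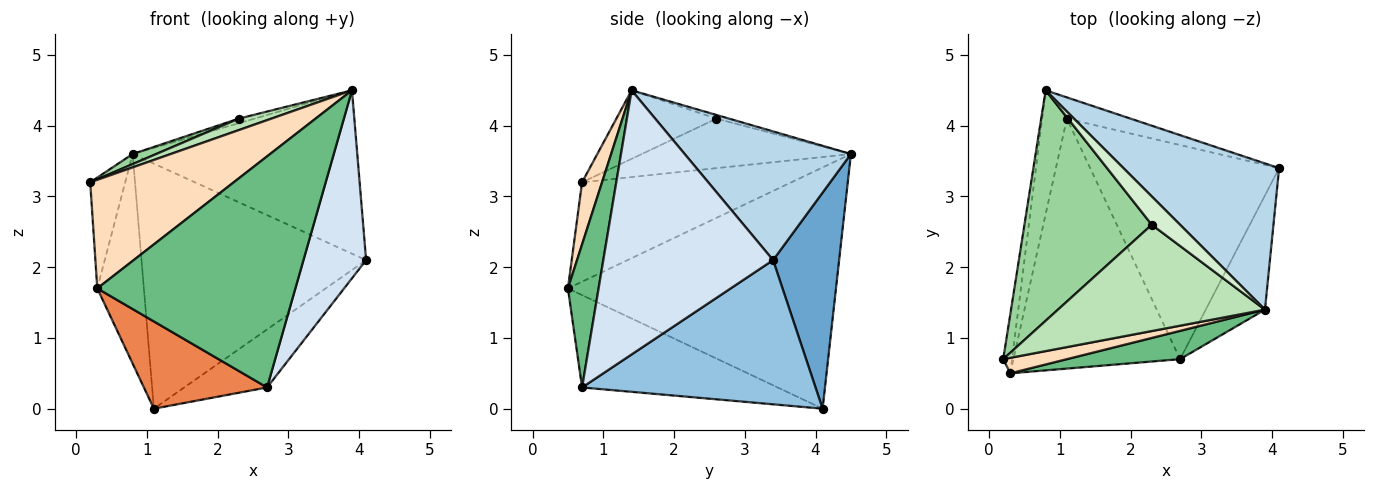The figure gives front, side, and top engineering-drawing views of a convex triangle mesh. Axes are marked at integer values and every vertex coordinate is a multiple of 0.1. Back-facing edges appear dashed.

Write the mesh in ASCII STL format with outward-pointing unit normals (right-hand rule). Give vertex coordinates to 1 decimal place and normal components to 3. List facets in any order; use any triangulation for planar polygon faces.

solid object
 facet normal 0.281 0.956 -0.083
  outer loop
   vertex 1.1 4.1 0.0
   vertex 0.8 4.5 3.6
   vertex 4.1 3.4 2.1
  endloop
 endfacet
 facet normal 0.593 0.211 -0.777
  outer loop
   vertex 2.7 0.7 0.3
   vertex 1.1 4.1 0.0
   vertex 4.1 3.4 2.1
  endloop
 endfacet
 facet normal 0.483 0.652 0.584
  outer loop
   vertex 3.9 1.4 4.5
   vertex 4.1 3.4 2.1
   vertex 0.8 4.5 3.6
  endloop
 endfacet
 facet normal 0.918 -0.339 -0.206
  outer loop
   vertex 3.9 1.4 4.5
   vertex 2.7 0.7 0.3
   vertex 4.1 3.4 2.1
  endloop
 endfacet
 facet normal -0.464 -0.292 -0.837
  outer loop
   vertex 0.3 0.5 1.7
   vertex 1.1 4.1 0.0
   vertex 2.7 0.7 0.3
  endloop
 endfacet
 facet normal -0.983 0.164 -0.087
  outer loop
   vertex 0.3 0.5 1.7
   vertex 0.2 0.7 3.2
   vertex 0.8 4.5 3.6
  endloop
 endfacet
 facet normal -0.980 0.170 -0.101
  outer loop
   vertex 0.3 0.5 1.7
   vertex 0.8 4.5 3.6
   vertex 1.1 4.1 0.0
  endloop
 endfacet
 facet normal 0.136 -0.981 0.140
  outer loop
   vertex 0.3 0.5 1.7
   vertex 3.9 1.4 4.5
   vertex 0.2 0.7 3.2
  endloop
 endfacet
 facet normal 0.152 -0.981 0.120
  outer loop
   vertex 0.3 0.5 1.7
   vertex 2.7 0.7 0.3
   vertex 3.9 1.4 4.5
  endloop
 endfacet
 facet normal -0.362 -0.041 0.931
  outer loop
   vertex 2.3 2.6 4.1
   vertex 0.8 4.5 3.6
   vertex 0.2 0.7 3.2
  endloop
 endfacet
 facet normal -0.313 -0.102 0.944
  outer loop
   vertex 2.3 2.6 4.1
   vertex 0.2 0.7 3.2
   vertex 3.9 1.4 4.5
  endloop
 endfacet
 facet normal -0.126 0.158 0.979
  outer loop
   vertex 2.3 2.6 4.1
   vertex 3.9 1.4 4.5
   vertex 0.8 4.5 3.6
  endloop
 endfacet
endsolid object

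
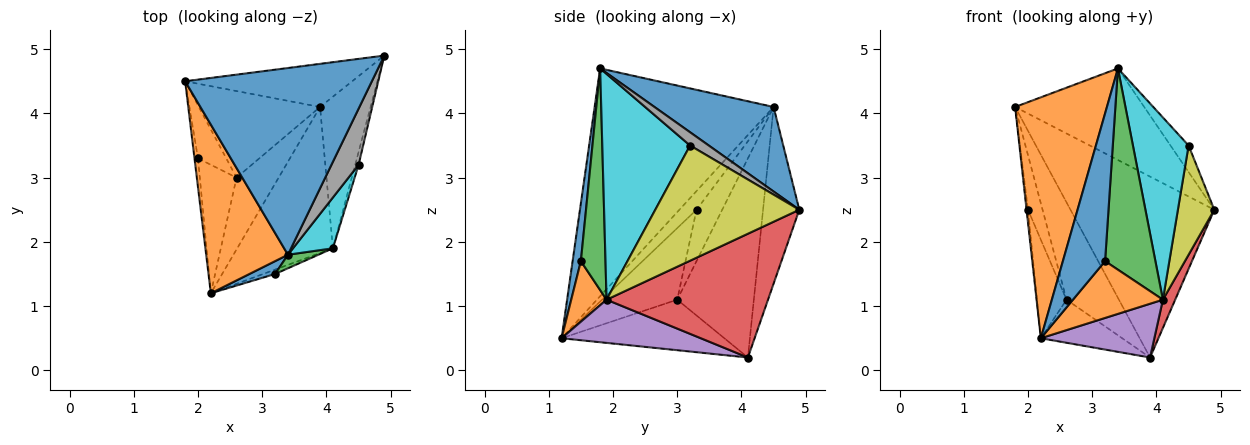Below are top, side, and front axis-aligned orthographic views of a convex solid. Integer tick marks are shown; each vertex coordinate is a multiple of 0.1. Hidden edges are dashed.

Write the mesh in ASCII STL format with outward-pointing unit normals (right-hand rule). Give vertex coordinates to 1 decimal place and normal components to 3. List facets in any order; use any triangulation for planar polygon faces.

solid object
 facet normal 0.377 0.408 0.832
  outer loop
   vertex 3.4 1.8 4.7
   vertex 4.9 4.9 2.5
   vertex 1.8 4.5 4.1
  endloop
 endfacet
 facet normal -0.848 -0.435 0.304
  outer loop
   vertex 3.4 1.8 4.7
   vertex 1.8 4.5 4.1
   vertex 2.2 1.2 0.5
  endloop
 endfacet
 facet normal -0.238 0.945 -0.225
  outer loop
   vertex 3.9 4.1 0.2
   vertex 1.8 4.5 4.1
   vertex 4.9 4.9 2.5
  endloop
 endfacet
 facet normal 0.924 -0.070 -0.377
  outer loop
   vertex 4.1 1.9 1.1
   vertex 3.9 4.1 0.2
   vertex 4.9 4.9 2.5
  endloop
 endfacet
 facet normal 0.390 -0.318 -0.864
  outer loop
   vertex 4.1 1.9 1.1
   vertex 2.2 1.2 0.5
   vertex 3.9 4.1 0.2
  endloop
 endfacet
 facet normal -0.738 0.504 -0.449
  outer loop
   vertex 2.6 3.0 1.1
   vertex 1.8 4.5 4.1
   vertex 3.9 4.1 0.2
  endloop
 endfacet
 facet normal -0.717 0.359 -0.598
  outer loop
   vertex 2.6 3.0 1.1
   vertex 3.9 4.1 0.2
   vertex 2.2 1.2 0.5
  endloop
 endfacet
 facet normal 0.404 0.391 0.827
  outer loop
   vertex 4.5 3.2 3.5
   vertex 4.9 4.9 2.5
   vertex 3.4 1.8 4.7
  endloop
 endfacet
 facet normal 0.969 -0.245 -0.029
  outer loop
   vertex 4.5 3.2 3.5
   vertex 4.1 1.9 1.1
   vertex 4.9 4.9 2.5
  endloop
 endfacet
 facet normal 0.835 -0.530 0.148
  outer loop
   vertex 4.5 3.2 3.5
   vertex 3.4 1.8 4.7
   vertex 4.1 1.9 1.1
  endloop
 endfacet
 facet normal 0.191 -0.978 0.085
  outer loop
   vertex 3.2 1.5 1.7
   vertex 3.4 1.8 4.7
   vertex 2.2 1.2 0.5
  endloop
 endfacet
 facet normal 0.365 -0.928 -0.072
  outer loop
   vertex 3.2 1.5 1.7
   vertex 2.2 1.2 0.5
   vertex 4.1 1.9 1.1
  endloop
 endfacet
 facet normal 0.439 -0.897 0.060
  outer loop
   vertex 3.2 1.5 1.7
   vertex 4.1 1.9 1.1
   vertex 3.4 1.8 4.7
  endloop
 endfacet
 facet normal -0.980 0.082 -0.184
  outer loop
   vertex 2.0 3.3 2.5
   vertex 2.2 1.2 0.5
   vertex 1.8 4.5 4.1
  endloop
 endfacet
 facet normal -0.785 0.445 -0.432
  outer loop
   vertex 2.0 3.3 2.5
   vertex 1.8 4.5 4.1
   vertex 2.6 3.0 1.1
  endloop
 endfacet
 facet normal -0.840 0.330 -0.431
  outer loop
   vertex 2.0 3.3 2.5
   vertex 2.6 3.0 1.1
   vertex 2.2 1.2 0.5
  endloop
 endfacet
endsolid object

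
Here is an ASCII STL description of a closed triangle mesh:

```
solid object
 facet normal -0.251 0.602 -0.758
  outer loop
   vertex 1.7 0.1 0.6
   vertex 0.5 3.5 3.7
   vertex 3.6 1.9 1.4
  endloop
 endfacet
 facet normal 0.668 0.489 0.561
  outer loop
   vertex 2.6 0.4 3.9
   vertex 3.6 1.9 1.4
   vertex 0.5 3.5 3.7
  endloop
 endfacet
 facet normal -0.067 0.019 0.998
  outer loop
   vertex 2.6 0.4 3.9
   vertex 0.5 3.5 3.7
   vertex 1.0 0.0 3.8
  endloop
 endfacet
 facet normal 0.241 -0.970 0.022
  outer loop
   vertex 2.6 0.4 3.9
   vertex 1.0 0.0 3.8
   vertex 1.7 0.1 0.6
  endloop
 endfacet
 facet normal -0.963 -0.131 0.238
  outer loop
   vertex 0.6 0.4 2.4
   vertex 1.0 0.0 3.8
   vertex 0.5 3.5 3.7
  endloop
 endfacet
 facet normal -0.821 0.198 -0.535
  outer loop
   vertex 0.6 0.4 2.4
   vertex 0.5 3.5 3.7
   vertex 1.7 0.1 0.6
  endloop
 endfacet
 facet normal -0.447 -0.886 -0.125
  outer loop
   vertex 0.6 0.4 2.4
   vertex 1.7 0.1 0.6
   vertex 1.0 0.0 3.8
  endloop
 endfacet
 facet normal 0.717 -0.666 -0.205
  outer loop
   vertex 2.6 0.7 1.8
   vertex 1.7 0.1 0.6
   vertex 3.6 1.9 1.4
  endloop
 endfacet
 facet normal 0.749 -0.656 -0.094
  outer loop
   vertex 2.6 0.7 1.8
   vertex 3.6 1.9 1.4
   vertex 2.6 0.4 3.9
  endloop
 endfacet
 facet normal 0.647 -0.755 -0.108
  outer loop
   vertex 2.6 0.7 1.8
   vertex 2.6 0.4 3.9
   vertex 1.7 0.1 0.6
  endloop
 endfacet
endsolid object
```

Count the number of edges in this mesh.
15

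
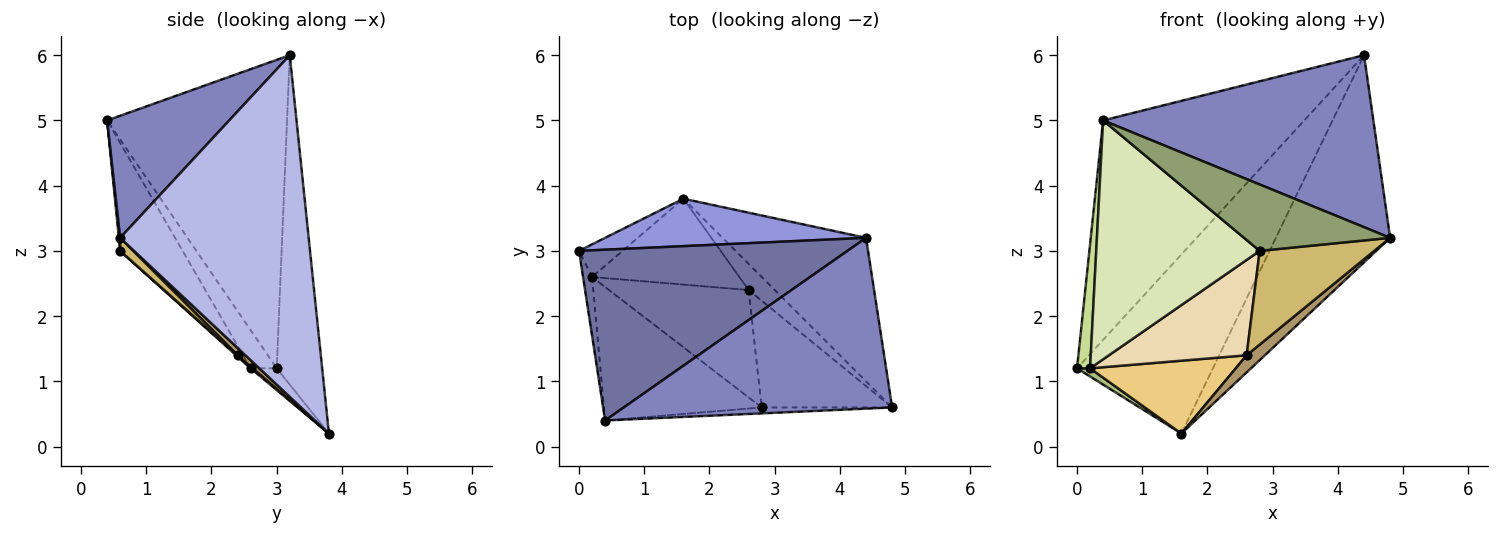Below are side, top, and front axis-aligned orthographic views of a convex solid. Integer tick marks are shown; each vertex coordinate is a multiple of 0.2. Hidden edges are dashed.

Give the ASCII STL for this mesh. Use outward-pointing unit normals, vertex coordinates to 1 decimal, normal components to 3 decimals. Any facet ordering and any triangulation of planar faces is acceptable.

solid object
 facet normal -0.577 0.645 0.502
  outer loop
   vertex 0.4 0.4 5.0
   vertex 4.4 3.2 6.0
   vertex 0.0 3.0 1.2
  endloop
 endfacet
 facet normal 0.305 -0.676 0.671
  outer loop
   vertex 0.4 0.4 5.0
   vertex 4.8 0.6 3.2
   vertex 4.4 3.2 6.0
  endloop
 endfacet
 facet normal -0.308 0.920 0.244
  outer loop
   vertex 1.6 3.8 0.2
   vertex 0.0 3.0 1.2
   vertex 4.4 3.2 6.0
  endloop
 endfacet
 facet normal 0.805 0.488 -0.338
  outer loop
   vertex 1.6 3.8 0.2
   vertex 4.4 3.2 6.0
   vertex 4.8 0.6 3.2
  endloop
 endfacet
 facet normal 0.009 -0.996 -0.089
  outer loop
   vertex 2.8 0.6 3.0
   vertex 4.8 0.6 3.2
   vertex 0.4 0.4 5.0
  endloop
 endfacet
 facet normal -0.436 -0.218 -0.873
  outer loop
   vertex 0.2 2.6 1.2
   vertex 0.0 3.0 1.2
   vertex 1.6 3.8 0.2
  endloop
 endfacet
 facet normal -0.875 -0.438 -0.207
  outer loop
   vertex 0.2 2.6 1.2
   vertex 0.4 0.4 5.0
   vertex 0.0 3.0 1.2
  endloop
 endfacet
 facet normal -0.317 -0.828 -0.463
  outer loop
   vertex 0.2 2.6 1.2
   vertex 2.8 0.6 3.0
   vertex 0.4 0.4 5.0
  endloop
 endfacet
 facet normal 0.229 -0.534 -0.814
  outer loop
   vertex 2.6 2.4 1.4
   vertex 1.6 3.8 0.2
   vertex 4.8 0.6 3.2
  endloop
 endfacet
 facet normal 0.075 -0.658 -0.749
  outer loop
   vertex 2.6 2.4 1.4
   vertex 4.8 0.6 3.2
   vertex 2.8 0.6 3.0
  endloop
 endfacet
 facet normal 0.010 -0.647 -0.763
  outer loop
   vertex 2.6 2.4 1.4
   vertex 0.2 2.6 1.2
   vertex 1.6 3.8 0.2
  endloop
 endfacet
 facet normal 0.007 -0.664 -0.748
  outer loop
   vertex 2.6 2.4 1.4
   vertex 2.8 0.6 3.0
   vertex 0.2 2.6 1.2
  endloop
 endfacet
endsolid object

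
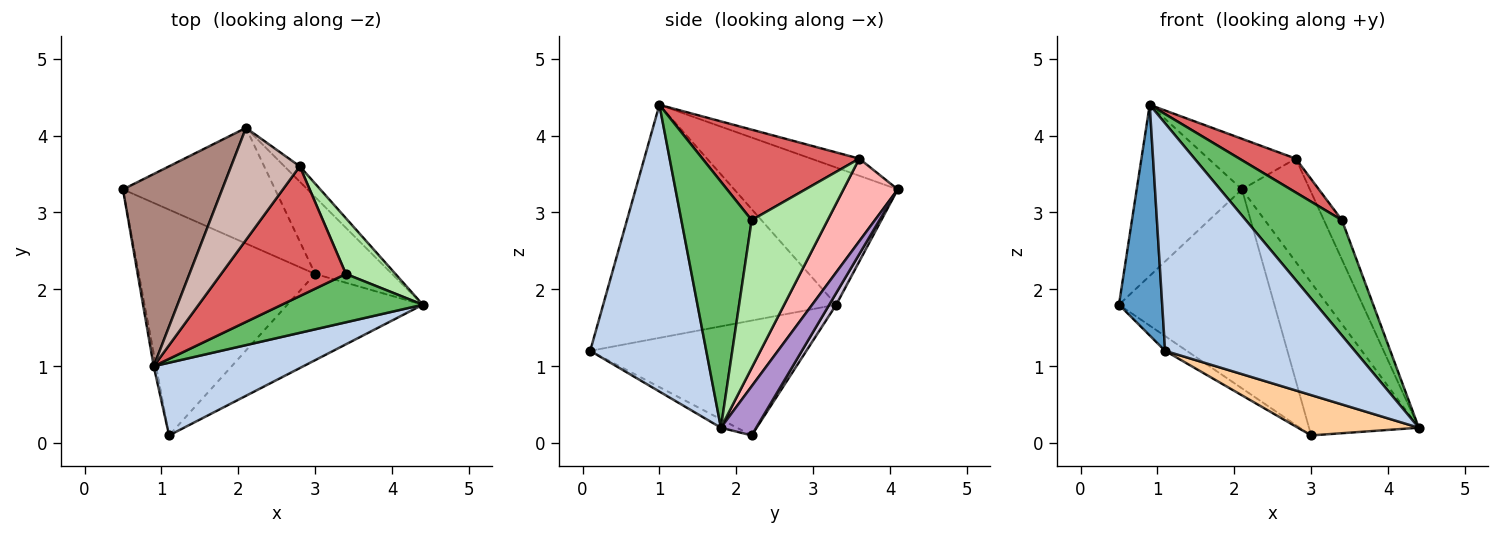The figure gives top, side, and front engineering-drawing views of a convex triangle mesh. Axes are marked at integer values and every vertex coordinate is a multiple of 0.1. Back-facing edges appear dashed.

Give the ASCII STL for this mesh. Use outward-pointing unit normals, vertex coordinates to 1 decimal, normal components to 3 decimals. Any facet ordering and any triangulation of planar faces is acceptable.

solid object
 facet normal -0.983 -0.182 -0.010
  outer loop
   vertex 0.9 1.0 4.4
   vertex 0.5 3.3 1.8
   vertex 1.1 0.1 1.2
  endloop
 endfacet
 facet normal 0.504 -0.823 0.263
  outer loop
   vertex 0.9 1.0 4.4
   vertex 1.1 0.1 1.2
   vertex 4.4 1.8 0.2
  endloop
 endfacet
 facet normal -0.545 0.055 -0.837
  outer loop
   vertex 3.0 2.2 0.1
   vertex 1.1 0.1 1.2
   vertex 0.5 3.3 1.8
  endloop
 endfacet
 facet normal -0.056 -0.423 -0.904
  outer loop
   vertex 3.0 2.2 0.1
   vertex 4.4 1.8 0.2
   vertex 1.1 0.1 1.2
  endloop
 endfacet
 facet normal 0.559 -0.765 0.320
  outer loop
   vertex 3.4 2.2 2.9
   vertex 0.9 1.0 4.4
   vertex 4.4 1.8 0.2
  endloop
 endfacet
 facet normal 0.925 0.219 0.310
  outer loop
   vertex 3.4 2.2 2.9
   vertex 4.4 1.8 0.2
   vertex 2.8 3.6 3.7
  endloop
 endfacet
 facet normal 0.574 -0.206 0.792
  outer loop
   vertex 3.4 2.2 2.9
   vertex 2.8 3.6 3.7
   vertex 0.9 1.0 4.4
  endloop
 endfacet
 facet normal 0.620 0.776 -0.116
  outer loop
   vertex 2.1 4.1 3.3
   vertex 2.8 3.6 3.7
   vertex 4.4 1.8 0.2
  endloop
 endfacet
 facet normal 0.276 0.859 -0.432
  outer loop
   vertex 2.1 4.1 3.3
   vertex 4.4 1.8 0.2
   vertex 3.0 2.2 0.1
  endloop
 endfacet
 facet normal 0.039 0.864 -0.502
  outer loop
   vertex 2.1 4.1 3.3
   vertex 3.0 2.2 0.1
   vertex 0.5 3.3 1.8
  endloop
 endfacet
 facet normal -0.718 0.462 0.520
  outer loop
   vertex 2.1 4.1 3.3
   vertex 0.5 3.3 1.8
   vertex 0.9 1.0 4.4
  endloop
 endfacet
 facet normal -0.221 0.401 0.889
  outer loop
   vertex 2.1 4.1 3.3
   vertex 0.9 1.0 4.4
   vertex 2.8 3.6 3.7
  endloop
 endfacet
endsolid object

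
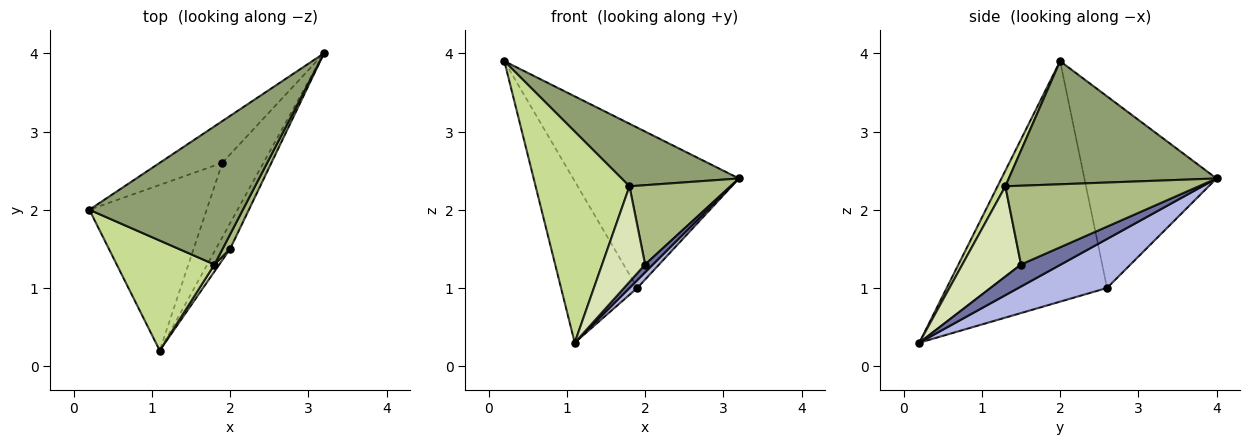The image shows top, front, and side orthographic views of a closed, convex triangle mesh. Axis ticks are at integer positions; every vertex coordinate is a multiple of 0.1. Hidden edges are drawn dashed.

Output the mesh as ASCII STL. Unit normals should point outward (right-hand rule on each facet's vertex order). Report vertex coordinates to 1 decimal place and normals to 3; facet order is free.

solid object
 facet normal 0.829 -0.163 -0.535
  outer loop
   vertex 2.0 1.5 1.3
   vertex 1.1 0.2 0.3
   vertex 3.2 4.0 2.4
  endloop
 endfacet
 facet normal -0.611 0.766 -0.199
  outer loop
   vertex 1.9 2.6 1.0
   vertex 0.2 2.0 3.9
   vertex 3.2 4.0 2.4
  endloop
 endfacet
 facet normal -0.826 0.393 -0.403
  outer loop
   vertex 1.9 2.6 1.0
   vertex 1.1 0.2 0.3
   vertex 0.2 2.0 3.9
  endloop
 endfacet
 facet normal 0.764 -0.067 -0.642
  outer loop
   vertex 1.9 2.6 1.0
   vertex 3.2 4.0 2.4
   vertex 1.1 0.2 0.3
  endloop
 endfacet
 facet normal 0.590 -0.333 0.736
  outer loop
   vertex 1.8 1.3 2.3
   vertex 3.2 4.0 2.4
   vertex 0.2 2.0 3.9
  endloop
 endfacet
 facet normal 0.883 -0.461 0.084
  outer loop
   vertex 1.8 1.3 2.3
   vertex 2.0 1.5 1.3
   vertex 3.2 4.0 2.4
  endloop
 endfacet
 facet normal 0.074 -0.885 0.461
  outer loop
   vertex 1.8 1.3 2.3
   vertex 0.2 2.0 3.9
   vertex 1.1 0.2 0.3
  endloop
 endfacet
 facet normal 0.806 -0.591 0.043
  outer loop
   vertex 1.8 1.3 2.3
   vertex 1.1 0.2 0.3
   vertex 2.0 1.5 1.3
  endloop
 endfacet
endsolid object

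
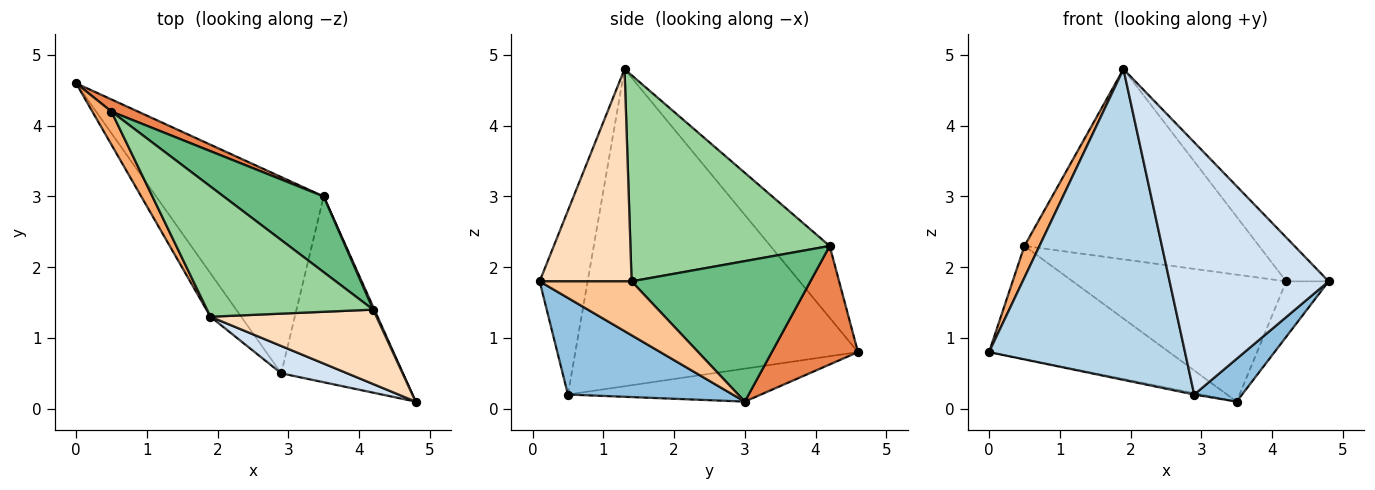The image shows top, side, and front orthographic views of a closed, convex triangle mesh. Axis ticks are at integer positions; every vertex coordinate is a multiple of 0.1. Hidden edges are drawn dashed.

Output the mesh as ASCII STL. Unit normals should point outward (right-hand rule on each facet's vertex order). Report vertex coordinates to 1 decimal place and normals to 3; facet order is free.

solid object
 facet normal -0.193 0.007 -0.981
  outer loop
   vertex 2.9 0.5 0.2
   vertex 0.0 4.6 0.8
   vertex 3.5 3.0 0.1
  endloop
 endfacet
 facet normal 0.612 -0.178 -0.771
  outer loop
   vertex 2.9 0.5 0.2
   vertex 3.5 3.0 0.1
   vertex 4.8 0.1 1.8
  endloop
 endfacet
 facet normal -0.819 -0.568 -0.079
  outer loop
   vertex 2.9 0.5 0.2
   vertex 1.9 1.3 4.8
   vertex 0.0 4.6 0.8
  endloop
 endfacet
 facet normal -0.287 -0.952 0.103
  outer loop
   vertex 2.9 0.5 0.2
   vertex 4.8 0.1 1.8
   vertex 1.9 1.3 4.8
  endloop
 endfacet
 facet normal 0.430 0.898 0.096
  outer loop
   vertex 0.5 4.2 2.3
   vertex 3.5 3.0 0.1
   vertex 0.0 4.6 0.8
  endloop
 endfacet
 facet normal -0.939 -0.238 0.249
  outer loop
   vertex 0.5 4.2 2.3
   vertex 0.0 4.6 0.8
   vertex 1.9 1.3 4.8
  endloop
 endfacet
 facet normal 0.908 0.419 0.021
  outer loop
   vertex 4.2 1.4 1.8
   vertex 4.8 0.1 1.8
   vertex 3.5 3.0 0.1
  endloop
 endfacet
 facet normal 0.740 0.342 0.579
  outer loop
   vertex 4.2 1.4 1.8
   vertex 1.9 1.3 4.8
   vertex 4.8 0.1 1.8
  endloop
 endfacet
 facet normal 0.584 0.697 0.416
  outer loop
   vertex 4.2 1.4 1.8
   vertex 3.5 3.0 0.1
   vertex 0.5 4.2 2.3
  endloop
 endfacet
 facet normal 0.574 0.676 0.463
  outer loop
   vertex 4.2 1.4 1.8
   vertex 0.5 4.2 2.3
   vertex 1.9 1.3 4.8
  endloop
 endfacet
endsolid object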